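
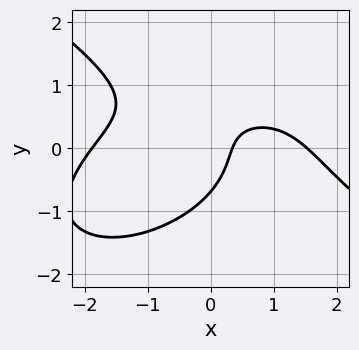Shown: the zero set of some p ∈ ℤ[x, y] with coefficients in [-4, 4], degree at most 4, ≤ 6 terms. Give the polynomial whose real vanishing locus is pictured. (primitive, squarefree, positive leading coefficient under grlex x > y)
(a) deg p = 3. A generic line meets the curve in up to 3 points.
(b) Solving for integer coefficients yields p as stated.

x^3 + 3*y^3 + 3*x*y - 3*x + 1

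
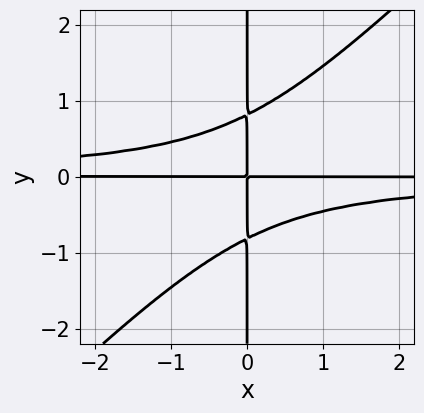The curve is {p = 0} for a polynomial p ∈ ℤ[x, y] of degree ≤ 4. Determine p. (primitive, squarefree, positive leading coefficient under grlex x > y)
3*x^2*y^2 - 3*x*y^3 + 2*x*y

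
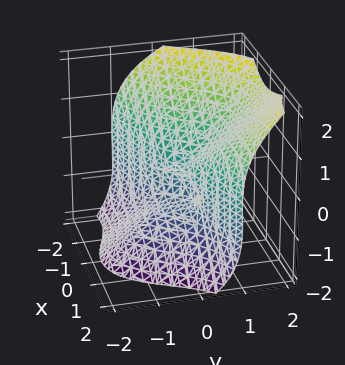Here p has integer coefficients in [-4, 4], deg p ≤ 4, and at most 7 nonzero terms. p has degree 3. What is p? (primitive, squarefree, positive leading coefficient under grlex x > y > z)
1. deg p = 3. A generic line meets the surface in up to 3 points.
2. Against the integer gridlines: it crosses the x-axis at the gridline x = 0; it meets the y-axis at y = 0 (among the integer gridlines); the z-axis gridline crossings are at z ∈ {-1, 0}.
3. Together with the visible shape, these determine p as stated.

x^3 - 2*x^2*y - y^3 + z^3 + z^2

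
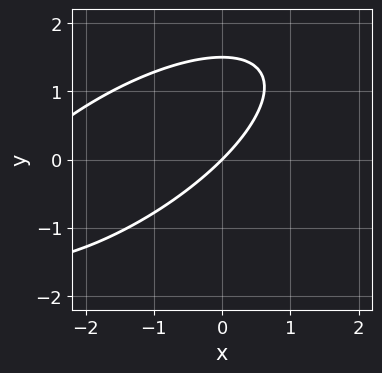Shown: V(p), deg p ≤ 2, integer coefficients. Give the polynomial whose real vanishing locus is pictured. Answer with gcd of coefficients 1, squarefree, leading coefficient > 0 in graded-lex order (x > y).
(a) deg p = 2.
(b) From the axis intercepts and sections: it meets the y-axis at y = 0 (among the integer gridlines); one x-axis crossing is at x = 0.
(c) Putting this together gives p.

x^2 - 2*x*y + 2*y^2 + 3*x - 3*y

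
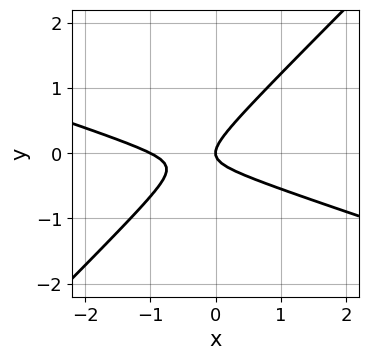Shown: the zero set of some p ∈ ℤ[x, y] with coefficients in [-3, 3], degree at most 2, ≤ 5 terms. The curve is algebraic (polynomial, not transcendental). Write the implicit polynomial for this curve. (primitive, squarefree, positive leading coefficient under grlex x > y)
First, deg p = 2. The shape is more complex than any degree-1 curve.
Then, checking where it meets the axes: the x-axis gridline crossings are at x ∈ {-1, 0}; it crosses the y-axis at the gridline y = 0.
Finally, fitting integer coefficients to these (and the overall shape) gives p.

x^2 + 2*x*y - 3*y^2 + x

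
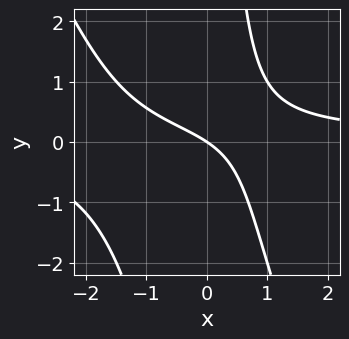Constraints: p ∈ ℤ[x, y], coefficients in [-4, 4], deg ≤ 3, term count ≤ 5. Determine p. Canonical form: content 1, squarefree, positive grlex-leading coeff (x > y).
2*x^2*y + x*y^2 + 2*x*y - 2*x - 3*y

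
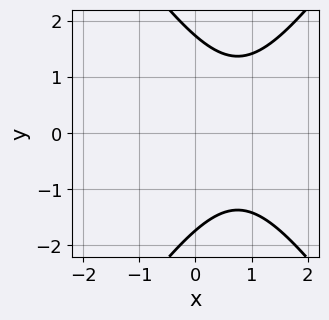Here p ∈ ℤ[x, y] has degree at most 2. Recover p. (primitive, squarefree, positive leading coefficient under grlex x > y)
2*x^2 - y^2 - 3*x + 3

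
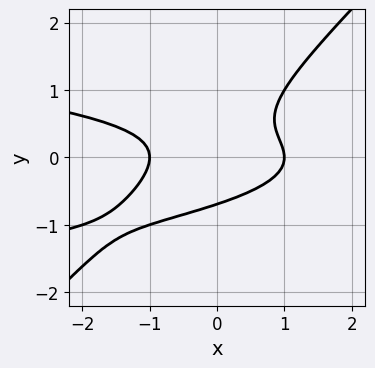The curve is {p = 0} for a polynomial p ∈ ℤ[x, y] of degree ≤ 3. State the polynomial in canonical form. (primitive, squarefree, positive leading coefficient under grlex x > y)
Degree: no degree-2 curve has this shape, so deg p = 3.
From the axis intercepts and sections: among the integer gridlines, it crosses the x-axis at x ∈ {-1, 1}.
Assembling these constraints gives the stated polynomial.

3*x*y^2 - 3*y^3 + x^2 - 1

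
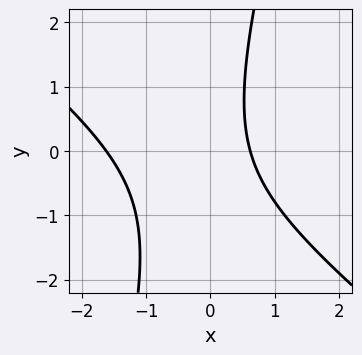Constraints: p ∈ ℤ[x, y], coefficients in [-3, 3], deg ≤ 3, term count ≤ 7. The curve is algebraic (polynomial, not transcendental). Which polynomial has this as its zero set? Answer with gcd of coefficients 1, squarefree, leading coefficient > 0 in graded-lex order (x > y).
deg p = 2. A generic line meets the curve in up to 2 points.
From the axis intercepts and sections: the curve avoids every integer y-axis point in the box.
Solving for integer coefficients yields p as stated.

3*x^2 + 3*x*y - y^2 + 3*x - 3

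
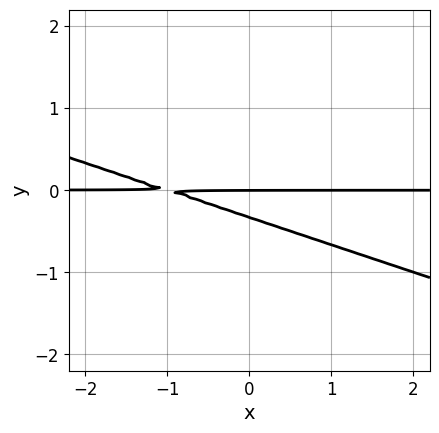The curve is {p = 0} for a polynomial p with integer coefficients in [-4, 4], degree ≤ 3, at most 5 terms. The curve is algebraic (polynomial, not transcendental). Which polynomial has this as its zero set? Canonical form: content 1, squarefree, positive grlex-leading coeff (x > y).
x*y + 3*y^2 + y

(a) The degree is 2 — no degree-1 curve has this shape.
(b) Observable constraints: one y-axis crossing is at y = 0; every point of the x-axis in the box is on the curve.
(c) Putting this together gives p.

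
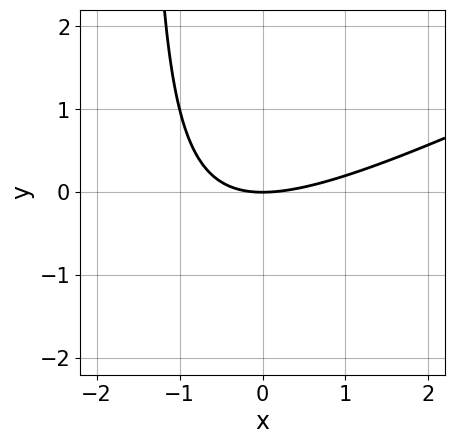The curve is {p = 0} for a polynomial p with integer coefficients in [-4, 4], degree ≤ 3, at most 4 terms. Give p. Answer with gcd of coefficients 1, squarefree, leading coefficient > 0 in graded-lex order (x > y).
x^2 - 2*x*y - 3*y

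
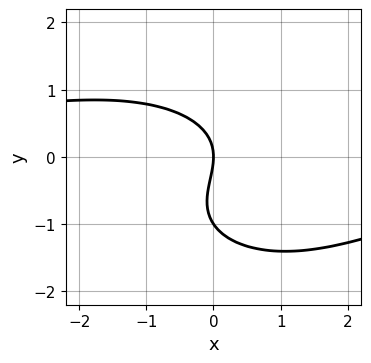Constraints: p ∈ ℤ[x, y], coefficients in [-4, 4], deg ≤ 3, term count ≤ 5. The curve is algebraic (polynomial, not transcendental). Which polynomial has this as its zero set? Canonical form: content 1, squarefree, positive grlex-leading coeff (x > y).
x^2*y + 2*y^3 + 2*y^2 + 3*x

First, degree: no degree-2 curve has this shape, so deg p = 3.
Then, from the axis intercepts and sections: the y-axis gridline crossings are at y ∈ {-1, 0}; it crosses the x-axis at the gridline x = 0.
Finally, putting this together gives p.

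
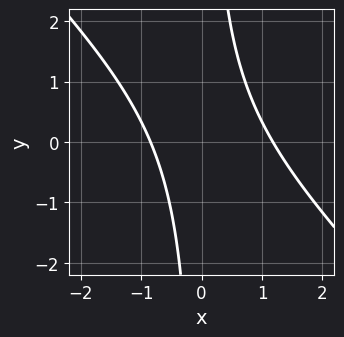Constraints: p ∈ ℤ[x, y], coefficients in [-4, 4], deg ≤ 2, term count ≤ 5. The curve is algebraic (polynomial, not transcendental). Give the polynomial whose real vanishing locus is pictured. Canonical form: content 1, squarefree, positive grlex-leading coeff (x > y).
3*x^2 + 3*x*y - x - 3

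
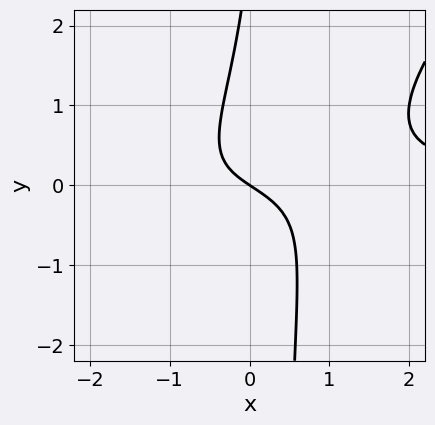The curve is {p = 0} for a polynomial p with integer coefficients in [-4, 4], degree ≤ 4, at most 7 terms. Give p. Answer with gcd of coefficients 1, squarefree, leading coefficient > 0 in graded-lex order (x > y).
3*x^2*y - 3*x*y^2 + y^2 - 2*x - 3*y

(a) The degree is 3 — a generic line meets the curve in up to 3 points.
(b) Checking where it meets the axes: one y-axis crossing is at y = 0; it meets the x-axis at x = 0 (among the integer gridlines).
(c) These observations pin down the coefficients.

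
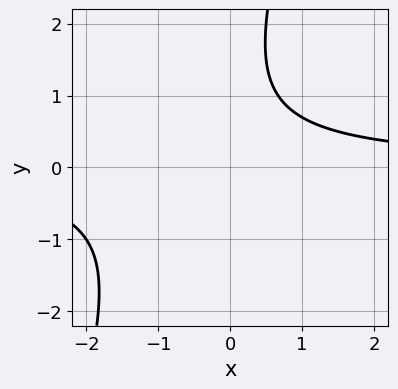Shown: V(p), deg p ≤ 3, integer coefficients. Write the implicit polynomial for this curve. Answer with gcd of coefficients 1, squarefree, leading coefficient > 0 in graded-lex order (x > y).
1. deg p = 2.
2. Checking where it meets the axes: no y-intercept at any integer in the box; it misses every integer gridline on the x-axis.
3. Solving for integer coefficients yields p as stated.

3*x*y - y^2 + 2*y - 3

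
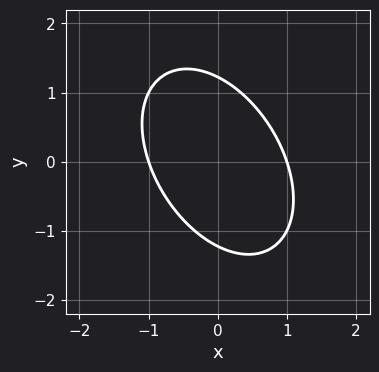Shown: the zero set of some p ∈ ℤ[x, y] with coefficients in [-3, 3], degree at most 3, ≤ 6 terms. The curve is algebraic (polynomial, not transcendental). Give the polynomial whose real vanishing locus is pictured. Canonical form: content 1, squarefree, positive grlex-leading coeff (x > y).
(a) The degree is 2 — a generic line meets the curve in up to 2 points.
(b) Reading off the gridlines: among the integer gridlines, it crosses the x-axis at x ∈ {-1, 1}.
(c) Fitting integer coefficients to these (and the overall shape) gives p.

3*x^2 + 2*x*y + 2*y^2 - 3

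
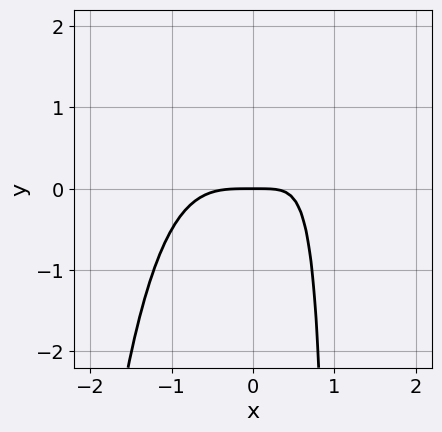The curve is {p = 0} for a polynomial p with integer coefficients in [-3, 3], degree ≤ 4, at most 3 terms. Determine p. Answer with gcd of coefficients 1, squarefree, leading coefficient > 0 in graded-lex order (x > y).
1. deg p = 4. The shape is more complex than any degree-3 curve.
2. From the axis intercepts and sections: it crosses the x-axis at the gridline x = 0; one y-axis crossing is at y = 0.
3. Matching integer coefficients to the picture gives p.

x^4 - x*y + y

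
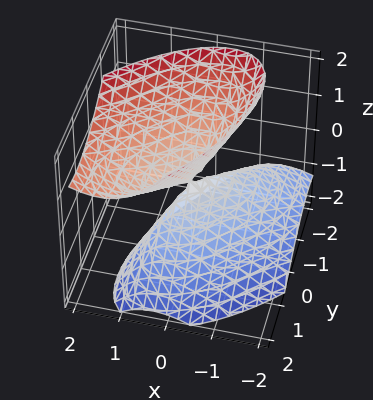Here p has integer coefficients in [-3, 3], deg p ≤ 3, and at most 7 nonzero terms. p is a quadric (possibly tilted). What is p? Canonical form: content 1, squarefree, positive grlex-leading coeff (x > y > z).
3*x^2 - 3*x*y - 2*x*z + 2*y^2 - 2*z^2

First, degree: the shape is more complex than any degree-1 surface, so deg p = 2.
Next, checking where it meets the axes: it crosses the x-axis at the gridline x = 0; it meets the y-axis at y = 0 (among the integer gridlines).
Finally, matching integer coefficients to the picture gives p.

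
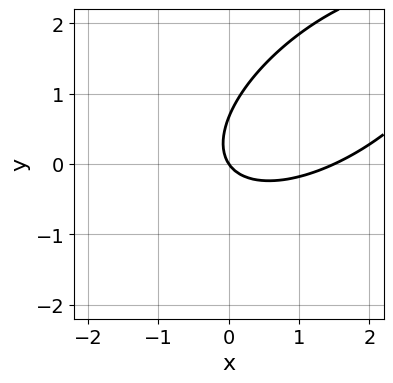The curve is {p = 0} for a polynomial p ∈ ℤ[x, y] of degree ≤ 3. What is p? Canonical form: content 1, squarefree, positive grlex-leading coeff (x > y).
(a) Degree: no degree-1 curve has this shape, so deg p = 2.
(b) From the axis intercepts and sections: it crosses the x-axis at the gridline x = 0; one y-axis crossing is at y = 0.
(c) Solving for integer coefficients yields p as stated.

2*x^2 - 3*x*y + 3*y^2 - 3*x - 2*y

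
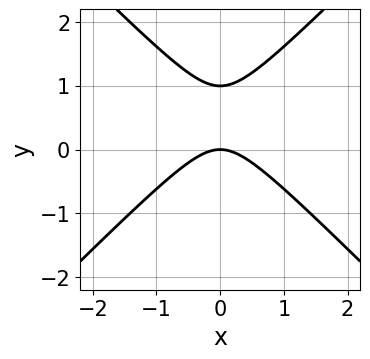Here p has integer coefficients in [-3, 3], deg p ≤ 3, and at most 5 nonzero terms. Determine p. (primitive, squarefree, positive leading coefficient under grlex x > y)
(a) Degree: no degree-1 curve has this shape, so deg p = 2.
(b) Symmetries: it's symmetric under x → −x, forcing even powers of x.
(c) From the visible intercepts: it crosses the x-axis at the gridline x = 0; the y-axis gridline crossings are at y ∈ {0, 1}.
(d) Fitting integer coefficients to these (and the overall shape) gives p.

x^2 - y^2 + y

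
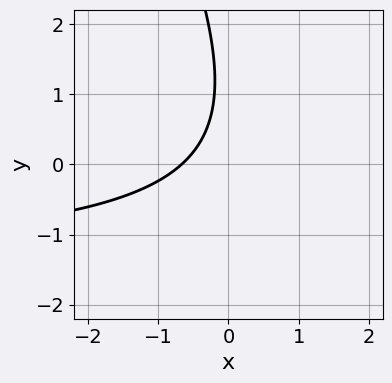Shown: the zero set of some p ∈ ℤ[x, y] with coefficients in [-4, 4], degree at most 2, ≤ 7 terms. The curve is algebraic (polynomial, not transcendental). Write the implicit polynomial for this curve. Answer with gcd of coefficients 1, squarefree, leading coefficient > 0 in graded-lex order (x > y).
2*x*y + y^2 + 3*x - 2*y + 2

First, deg p = 2. The shape is more complex than any degree-1 curve.
Next, from the visible intercepts: the curve avoids every integer y-axis point in the box.
Finally, these observations pin down the coefficients.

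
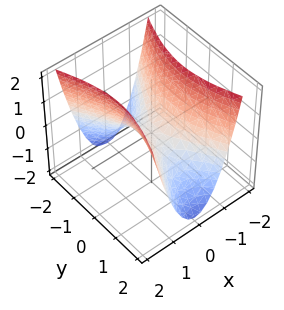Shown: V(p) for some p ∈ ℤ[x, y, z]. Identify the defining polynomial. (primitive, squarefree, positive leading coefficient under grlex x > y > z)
Degree: a saddle surface; a quadric, so deg p = 2.
Symmetries: it's symmetric under y → −y, forcing even powers of y; the x ↦ −x reflection is a symmetry, so x appears only in even powers.
Against the integer gridlines: one z-axis crossing is at z = 0; it crosses the x-axis at the gridline x = 0; it crosses the y-axis at the gridline y = 0.
Fitting integer coefficients to these (and the overall shape) gives p.

3*x^2 - y^2 - 2*z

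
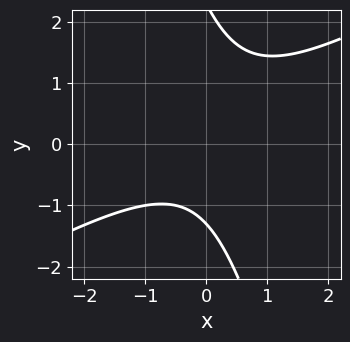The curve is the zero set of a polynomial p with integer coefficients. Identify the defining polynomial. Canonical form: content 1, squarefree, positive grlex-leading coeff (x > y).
2*x^2 - 3*x*y - y^2 + y + 3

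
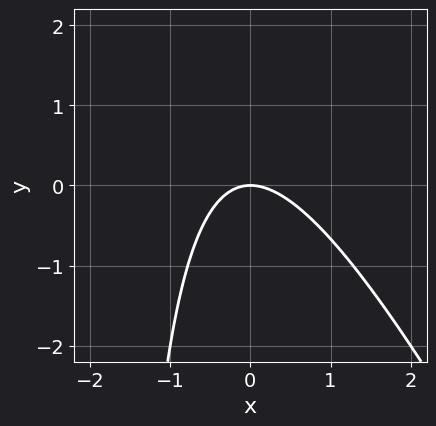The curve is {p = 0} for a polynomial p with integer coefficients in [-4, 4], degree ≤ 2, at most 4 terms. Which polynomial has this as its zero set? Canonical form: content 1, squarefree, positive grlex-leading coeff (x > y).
2*x^2 + x*y + 2*y

1. deg p = 2.
2. Checking where it meets the axes: one y-axis crossing is at y = 0; it meets the x-axis at x = 0 (among the integer gridlines).
3. Solving for integer coefficients yields p as stated.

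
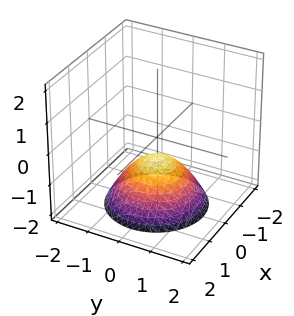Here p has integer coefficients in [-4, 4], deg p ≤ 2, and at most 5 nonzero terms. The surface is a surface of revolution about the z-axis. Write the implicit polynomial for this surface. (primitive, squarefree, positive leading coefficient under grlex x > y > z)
2*x^2 + 2*y^2 + 3*z + 2

1. The degree is 2 — the shape is more complex than any degree-1 surface.
2. Symmetry: every cross-section ⟂ z is a circle, so x, y appear only via x² + y².
3. From the axis intercepts and sections: no x-intercept at any integer in the box; no y-intercept at any integer in the box; a circular section at z = -2 has radius between 1 and 2.
4. Solving for integer coefficients yields p as stated.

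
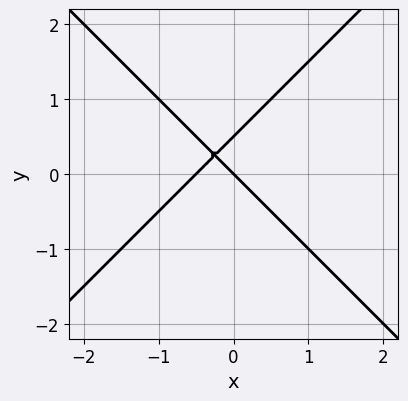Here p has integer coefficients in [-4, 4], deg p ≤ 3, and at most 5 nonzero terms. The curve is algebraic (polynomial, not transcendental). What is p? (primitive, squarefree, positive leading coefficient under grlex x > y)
2*x^2 - 2*y^2 + x + y

(a) The degree is 2 — the shape is more complex than any degree-1 curve.
(b) Against the integer gridlines: it meets the y-axis at y = 0 (among the integer gridlines); it crosses the x-axis at the gridline x = 0.
(c) Together with the visible shape, these determine p as stated.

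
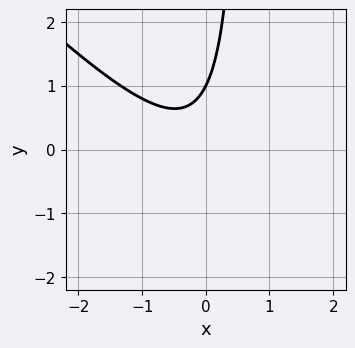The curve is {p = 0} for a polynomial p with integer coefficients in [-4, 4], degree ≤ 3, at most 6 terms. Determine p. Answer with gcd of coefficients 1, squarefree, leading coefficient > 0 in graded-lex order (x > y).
3*x^2 + 3*x*y + x - 2*y + 2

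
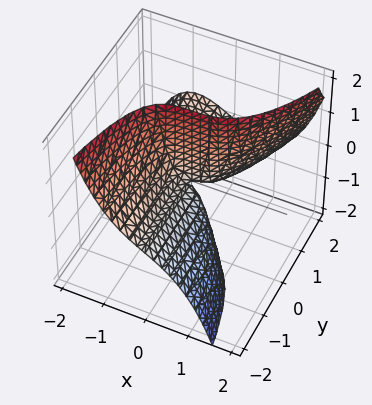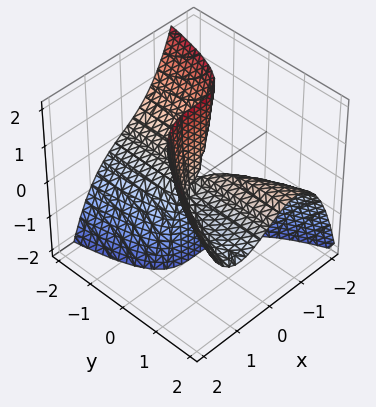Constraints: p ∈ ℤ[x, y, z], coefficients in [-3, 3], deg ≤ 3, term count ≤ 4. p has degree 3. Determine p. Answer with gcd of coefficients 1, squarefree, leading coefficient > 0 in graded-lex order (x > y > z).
1. Degree: a generic line meets the surface in up to 3 points, so deg p = 3.
2. Reading off the gridlines: every point of the y-axis in the box is on the surface; one x-axis crossing is at x = 0.
3. Assembling these constraints gives the stated polynomial.

2*x^3 - 2*x*y - 3*y*z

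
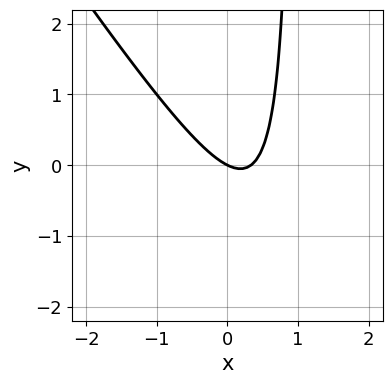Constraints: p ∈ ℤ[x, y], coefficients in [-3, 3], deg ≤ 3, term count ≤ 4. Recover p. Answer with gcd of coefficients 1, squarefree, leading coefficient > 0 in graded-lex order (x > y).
3*x^2 + 2*x*y - x - 2*y

First, degree: the shape is more complex than any degree-1 curve, so deg p = 2.
Then, from the visible intercepts: it meets the x-axis at x = 0 (among the integer gridlines); it crosses the y-axis at the gridline y = 0.
Finally, fitting integer coefficients to these (and the overall shape) gives p.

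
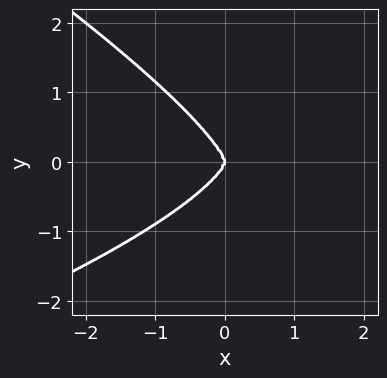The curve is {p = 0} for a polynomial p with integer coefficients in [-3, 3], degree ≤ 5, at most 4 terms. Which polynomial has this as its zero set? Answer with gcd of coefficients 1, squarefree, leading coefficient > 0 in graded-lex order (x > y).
First, degree: no degree-3 curve has this shape, so deg p = 4.
Then, observable constraints: it crosses the y-axis at the gridline y = 0; it meets the x-axis at x = 0 (among the integer gridlines).
Finally, solving for integer coefficients yields p as stated.

x*y^3 + 2*y^4 + 2*x^3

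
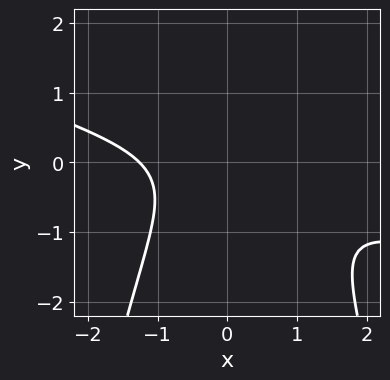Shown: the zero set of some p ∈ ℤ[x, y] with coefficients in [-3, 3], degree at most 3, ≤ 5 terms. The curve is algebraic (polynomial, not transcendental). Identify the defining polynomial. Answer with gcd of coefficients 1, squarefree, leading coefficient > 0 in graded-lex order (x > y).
First, the degree is 3 — the shape is more complex than any degree-2 curve.
Next, reading off the gridlines: it misses every integer gridline on the y-axis.
Finally, the integer polynomial consistent with all of this is the stated p.

x^3 + 3*x^2*y + 3*y^2 + 2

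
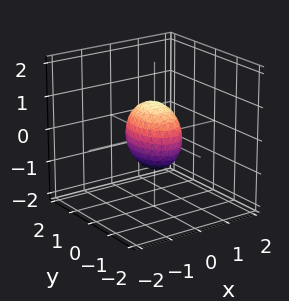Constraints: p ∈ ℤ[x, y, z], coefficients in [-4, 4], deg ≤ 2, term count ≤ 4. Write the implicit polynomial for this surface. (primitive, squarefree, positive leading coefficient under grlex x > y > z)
2*x^2 + y^2 + z^2 - 1

1. The degree is 2 — bounded and convex; a quadric.
2. Symmetries: the y ↦ −y reflection is a symmetry, so y appears only in even powers; the z ↦ −z reflection is a symmetry, so z appears only in even powers; it's symmetric under x → −x, forcing even powers of x.
3. Reading off the gridlines: the y-axis gridline crossings are at y ∈ {-1, 1}; among the integer gridlines, it crosses the z-axis at z ∈ {-1, 1}.
4. Solving for integer coefficients yields p as stated.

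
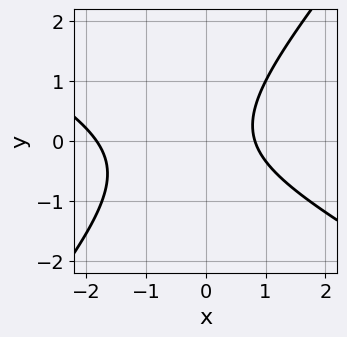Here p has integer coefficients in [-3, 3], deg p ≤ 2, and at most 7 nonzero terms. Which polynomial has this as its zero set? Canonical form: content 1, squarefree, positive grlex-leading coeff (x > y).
(a) deg p = 2. The shape is more complex than any degree-1 curve.
(b) Checking where it meets the axes: it misses every integer gridline on the y-axis.
(c) Assembling these constraints gives the stated polynomial.

2*x^2 + 2*x*y - 3*y^2 + 2*x - 3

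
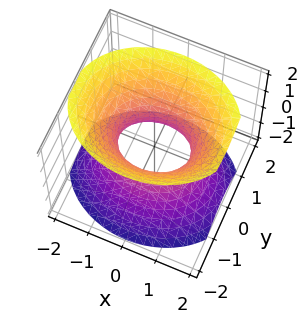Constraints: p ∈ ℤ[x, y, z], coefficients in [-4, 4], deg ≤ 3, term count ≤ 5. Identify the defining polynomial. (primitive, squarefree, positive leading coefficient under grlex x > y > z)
1. Degree: an hourglass — one-sheet hyperboloid; a quadric, so deg p = 2.
2. Symmetries: mirror symmetry z ↦ −z ⇒ only even powers of z; it's symmetric under x → −x, forcing even powers of x; mirror symmetry y ↦ −y ⇒ only even powers of y.
3. Checking where it meets the axes: the surface avoids every integer z-axis point in the box; the x-axis gridline crossings are at x ∈ {-1, 1}.
4. Matching integer coefficients to the picture gives p.

2*x^2 + 3*y^2 - 2*z^2 - 2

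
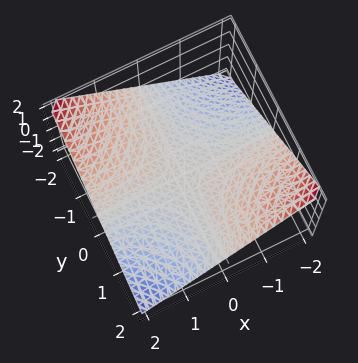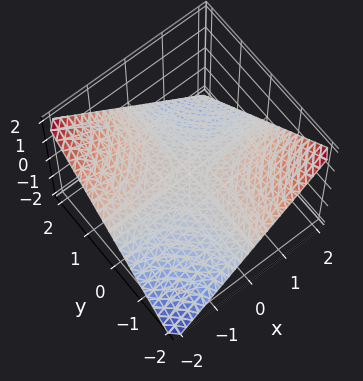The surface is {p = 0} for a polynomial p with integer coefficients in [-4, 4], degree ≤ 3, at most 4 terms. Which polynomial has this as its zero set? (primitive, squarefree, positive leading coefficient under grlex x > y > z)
deg p = 2.
Checking where it meets the axes: it crosses the z-axis at the gridline z = 0; the visible x-axis segment lies entirely on the surface; the visible y-axis segment lies entirely on the surface.
The integer polynomial consistent with all of this is the stated p.

x*y + 2*z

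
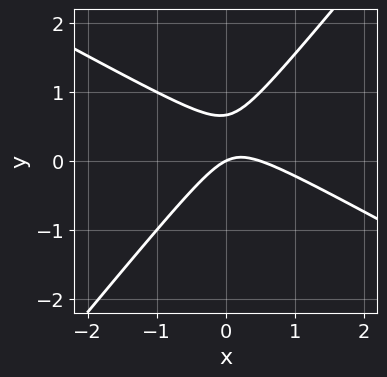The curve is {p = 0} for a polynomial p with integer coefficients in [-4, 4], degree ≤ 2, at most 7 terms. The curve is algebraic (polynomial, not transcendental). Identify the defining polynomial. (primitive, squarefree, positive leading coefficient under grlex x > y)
2*x^2 + 2*x*y - 3*y^2 - x + 2*y

(a) The degree is 2 — the shape is more complex than any degree-1 curve.
(b) Observable constraints: one y-axis crossing is at y = 0; it meets the x-axis at x = 0 (among the integer gridlines).
(c) Fitting integer coefficients to these (and the overall shape) gives p.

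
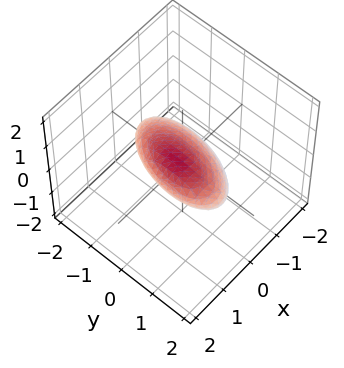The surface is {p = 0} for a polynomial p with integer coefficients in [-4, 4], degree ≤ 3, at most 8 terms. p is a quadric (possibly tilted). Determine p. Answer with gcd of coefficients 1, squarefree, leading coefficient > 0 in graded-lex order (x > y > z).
3*x^2 - x*y - 3*x*z + y^2 + 3*z^2 - 2

1. The degree is 2 — no degree-1 surface has this shape.
2. Solving for integer coefficients yields p as stated.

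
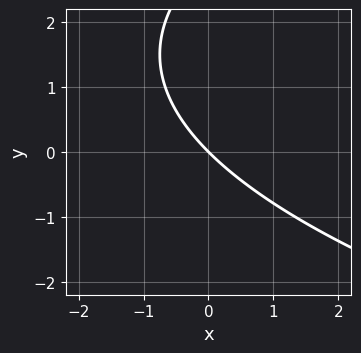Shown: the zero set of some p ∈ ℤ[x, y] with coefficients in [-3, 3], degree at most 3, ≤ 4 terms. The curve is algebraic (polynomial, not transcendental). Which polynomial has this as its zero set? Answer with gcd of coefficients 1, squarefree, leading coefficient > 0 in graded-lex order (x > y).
y^2 - 3*x - 3*y

First, the degree is 2 — no degree-1 curve has this shape.
Then, checking where it meets the axes: one y-axis crossing is at y = 0; it meets the x-axis at x = 0 (among the integer gridlines).
Finally, fitting integer coefficients to these (and the overall shape) gives p.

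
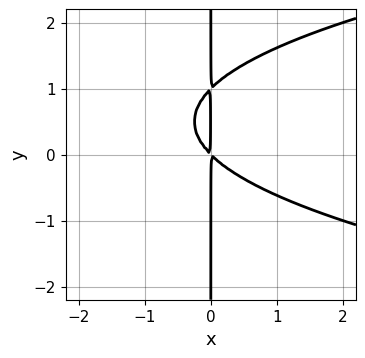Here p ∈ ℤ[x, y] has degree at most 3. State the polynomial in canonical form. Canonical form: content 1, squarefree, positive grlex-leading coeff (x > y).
x*y^2 - x^2 - x*y

The degree is 3 — a generic line meets the curve in up to 3 points.
Observable constraints: the visible y-axis segment lies entirely on the curve.
Solving for integer coefficients yields p as stated.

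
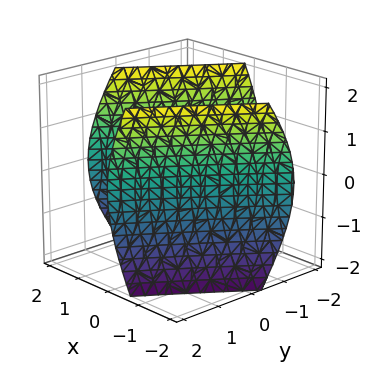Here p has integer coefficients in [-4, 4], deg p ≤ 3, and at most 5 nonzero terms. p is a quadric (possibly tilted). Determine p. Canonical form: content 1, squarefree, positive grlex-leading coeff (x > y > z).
I count 2 distinct pieces. Treating them together as one polynomial.
deg p = 2. The shape is more complex than any degree-1 surface.
Checking where it meets the axes: the surface avoids every integer z-axis point in the box.
Assembling these constraints gives the stated polynomial.

2*x^2 - 3*x*y + y^2 - z^2 - 3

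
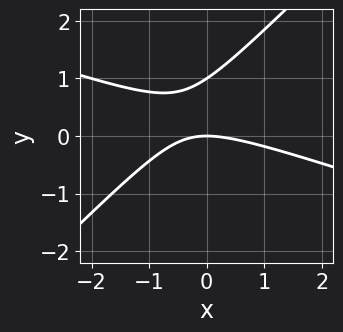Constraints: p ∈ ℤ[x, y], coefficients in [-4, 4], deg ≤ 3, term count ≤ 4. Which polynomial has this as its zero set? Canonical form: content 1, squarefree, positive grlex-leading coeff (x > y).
x^2 + 2*x*y - 3*y^2 + 3*y

1. The degree is 2 — a generic line meets the curve in up to 2 points.
2. Against the integer gridlines: one x-axis crossing is at x = 0; among the integer gridlines, it crosses the y-axis at y ∈ {0, 1}.
3. These observations pin down the coefficients.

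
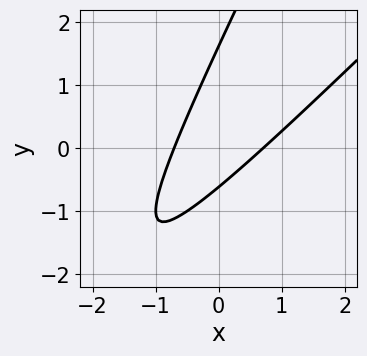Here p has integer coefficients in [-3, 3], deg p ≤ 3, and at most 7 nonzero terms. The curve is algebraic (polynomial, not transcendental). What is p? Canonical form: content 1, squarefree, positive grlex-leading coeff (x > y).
Degree: a generic line meets the curve in up to 2 points, so deg p = 2.
Solving for integer coefficients yields p as stated.

2*x^2 - 3*x*y + y^2 - y - 1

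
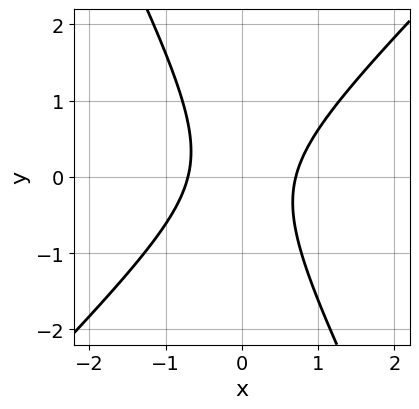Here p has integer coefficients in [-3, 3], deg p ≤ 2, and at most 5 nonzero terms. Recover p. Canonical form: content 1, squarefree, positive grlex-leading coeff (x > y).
2*x^2 - x*y - y^2 - 1

Degree: the shape is more complex than any degree-1 curve, so deg p = 2.
From the visible intercepts: no y-intercept at any integer in the box.
Assembling these constraints gives the stated polynomial.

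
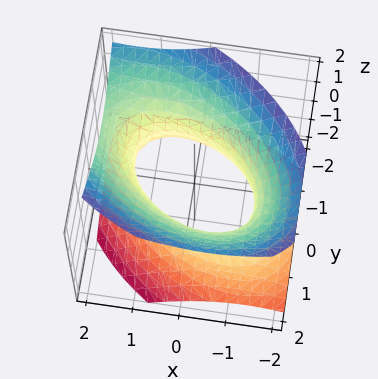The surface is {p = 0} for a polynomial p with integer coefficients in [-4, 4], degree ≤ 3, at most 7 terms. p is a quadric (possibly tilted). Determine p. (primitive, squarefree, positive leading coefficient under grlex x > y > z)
deg p = 2. A generic line meets the surface in up to 2 points.
From the axis intercepts and sections: the y-axis gridline crossings are at y ∈ {-1, 1}; it misses every integer gridline on the z-axis.
Solving for integer coefficients yields p as stated.

2*x^2 + 2*x*y - x*z + 3*y^2 - 3*z^2 - 3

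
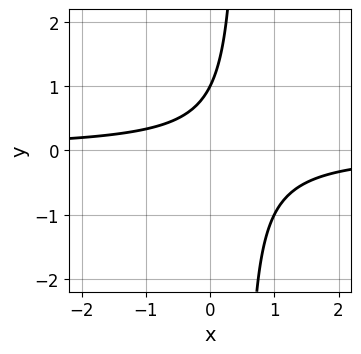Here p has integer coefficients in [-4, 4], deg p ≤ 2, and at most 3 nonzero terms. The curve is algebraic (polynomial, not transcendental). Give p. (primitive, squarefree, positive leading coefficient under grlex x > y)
2*x*y - y + 1

(a) deg p = 2. A generic line meets the curve in up to 2 points.
(b) Reading off the gridlines: it meets the y-axis at y = 1 (among the integer gridlines); the curve avoids every integer x-axis point in the box.
(c) The integer polynomial consistent with all of this is the stated p.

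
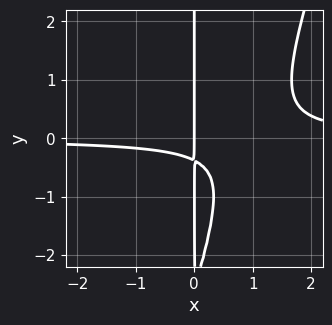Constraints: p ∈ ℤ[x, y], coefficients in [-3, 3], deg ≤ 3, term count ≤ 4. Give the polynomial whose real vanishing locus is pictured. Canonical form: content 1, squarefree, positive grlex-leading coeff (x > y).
3*x^2*y - x*y^2 - 3*x*y - x

(a) The degree is 3 — a generic line meets the curve in up to 3 points.
(b) Reading off the gridlines: the visible y-axis segment lies entirely on the curve; one x-axis crossing is at x = 0.
(c) Solving for integer coefficients yields p as stated.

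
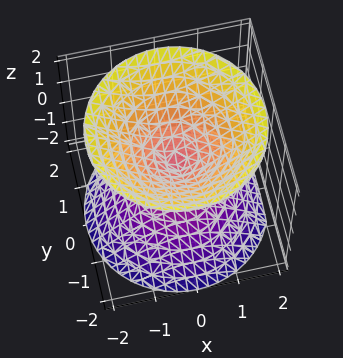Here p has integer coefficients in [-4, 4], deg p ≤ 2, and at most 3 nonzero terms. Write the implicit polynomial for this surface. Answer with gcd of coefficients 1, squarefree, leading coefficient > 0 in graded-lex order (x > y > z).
(a) I count 2 distinct pieces. They look like related sheets of one shape, so recover p as a whole.
(b) Degree: a double cone through the origin; a quadric, so deg p = 2.
(c) Symmetries: the surface is invariant under rotation about z: p = q(x² + y², z); the z ↦ −z reflection is a symmetry, so z appears only in even powers.
(d) Observable constraints: a circular section at z = 1 has radius exactly 1; one y-axis crossing is at y = 0; one x-axis crossing is at x = 0; one z-axis crossing is at z = 0.
(e) Together with the visible shape, these determine p as stated.

x^2 + y^2 - z^2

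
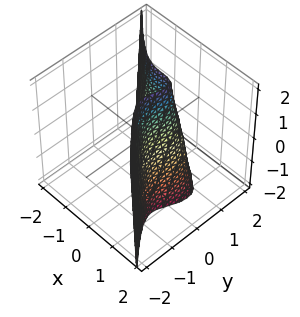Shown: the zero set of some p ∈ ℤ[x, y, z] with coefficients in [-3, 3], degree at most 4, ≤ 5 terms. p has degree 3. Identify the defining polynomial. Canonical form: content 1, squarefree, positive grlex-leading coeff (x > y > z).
First, the degree is 3 — a generic line meets the surface in up to 3 points.
Then, from the axis intercepts and sections: no z-intercept at any integer in the box.
Finally, matching integer coefficients to the picture gives p.

3*x^3 + 3*y^3 - 3*x*y + x*z - 1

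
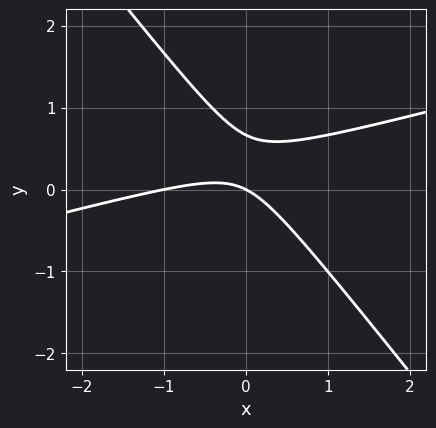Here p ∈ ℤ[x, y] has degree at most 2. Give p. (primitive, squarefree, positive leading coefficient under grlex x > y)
x^2 - 3*x*y - 3*y^2 + x + 2*y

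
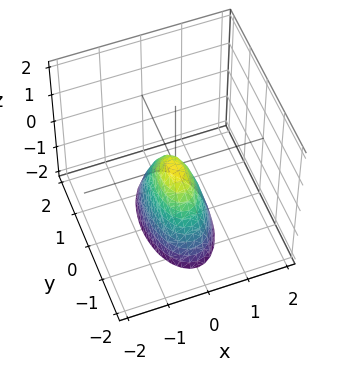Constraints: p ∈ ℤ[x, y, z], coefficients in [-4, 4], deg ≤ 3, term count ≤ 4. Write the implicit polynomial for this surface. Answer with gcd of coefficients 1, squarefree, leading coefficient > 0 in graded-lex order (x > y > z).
First, deg p = 2. A paraboloid; a quadric.
Then, symmetries: the x ↦ −x reflection is a symmetry, so x appears only in even powers; it's symmetric under y → −y, forcing even powers of y.
Then, from the visible intercepts: it meets the y-axis at y = 0 (among the integer gridlines); it meets the x-axis at x = 0 (among the integer gridlines).
Finally, these observations pin down the coefficients.

3*x^2 + y^2 + z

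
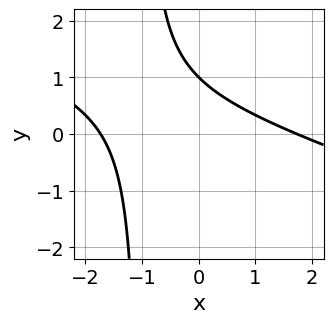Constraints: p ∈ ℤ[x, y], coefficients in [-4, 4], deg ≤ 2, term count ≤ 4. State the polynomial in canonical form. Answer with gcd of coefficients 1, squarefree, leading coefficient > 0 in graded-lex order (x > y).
The degree is 2 — no degree-1 curve has this shape.
From the visible intercepts: one y-axis crossing is at y = 1.
Matching integer coefficients to the picture gives p.

x^2 + 3*x*y + 3*y - 3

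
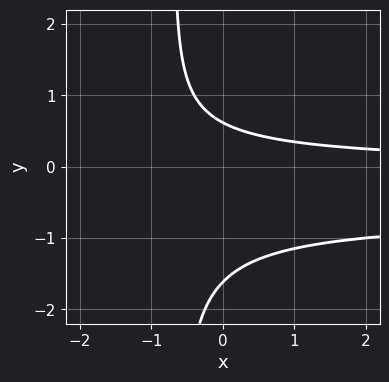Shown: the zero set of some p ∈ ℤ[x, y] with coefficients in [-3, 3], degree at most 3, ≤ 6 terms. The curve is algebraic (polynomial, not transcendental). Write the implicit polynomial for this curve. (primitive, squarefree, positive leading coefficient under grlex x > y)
3*x*y^2 + 2*x*y + 2*y^2 + 2*y - 2

(a) deg p = 3. No degree-2 curve has this shape.
(b) Checking where it meets the axes: it misses every integer gridline on the x-axis.
(c) Fitting integer coefficients to these (and the overall shape) gives p.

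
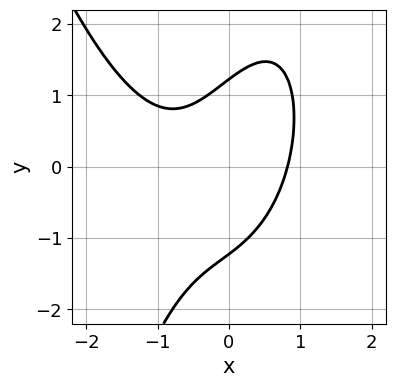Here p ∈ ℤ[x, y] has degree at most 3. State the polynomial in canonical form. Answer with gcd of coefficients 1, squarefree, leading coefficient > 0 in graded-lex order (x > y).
3*x^3 + 2*x^2 - 3*x*y + 2*y^2 - 3

First, deg p = 3. A generic line meets the curve in up to 3 points.
Finally, matching integer coefficients to the picture gives p.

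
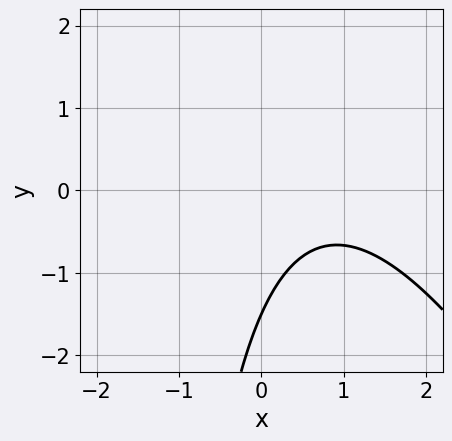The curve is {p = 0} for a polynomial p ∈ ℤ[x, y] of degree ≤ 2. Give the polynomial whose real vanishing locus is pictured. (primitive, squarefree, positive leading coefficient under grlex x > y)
First, the degree is 2 — a generic line meets the curve in up to 2 points.
Next, checking where it meets the axes: the curve avoids every integer x-axis point in the box.
Finally, assembling these constraints gives the stated polynomial.

2*x^2 + x*y - 3*x + 2*y + 3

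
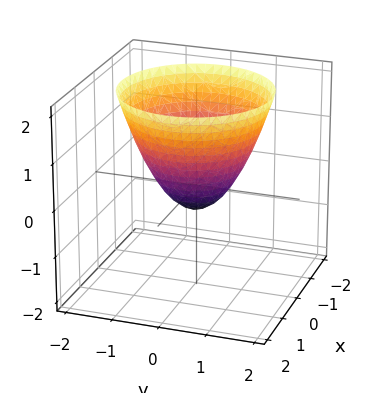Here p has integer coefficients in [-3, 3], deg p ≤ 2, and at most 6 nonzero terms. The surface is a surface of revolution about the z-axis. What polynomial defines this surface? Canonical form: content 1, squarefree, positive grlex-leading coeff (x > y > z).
2*x^2 + 2*y^2 - 2*z - 1

First, deg p = 2.
Next, symmetry: every cross-section ⟂ z is a circle, so x, y appear only via x² + y².
Then, checking where it meets the axes: a circular section at z = 2 has radius between 1 and 2.
Finally, solving for integer coefficients yields p as stated.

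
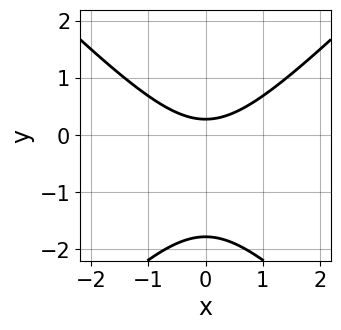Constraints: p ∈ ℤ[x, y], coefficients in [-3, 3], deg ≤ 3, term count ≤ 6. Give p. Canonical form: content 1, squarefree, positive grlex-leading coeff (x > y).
First, degree: the shape is more complex than any degree-1 curve, so deg p = 2.
Next, symmetries: the x ↦ −x reflection is a symmetry, so x appears only in even powers.
Next, against the integer gridlines: the curve avoids every integer x-axis point in the box.
Finally, fitting integer coefficients to these (and the overall shape) gives p.

2*x^2 - 2*y^2 - 3*y + 1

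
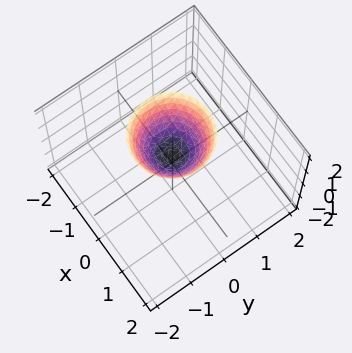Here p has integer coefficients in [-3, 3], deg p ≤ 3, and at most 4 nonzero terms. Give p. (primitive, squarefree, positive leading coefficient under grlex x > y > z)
3*x^2 + 3*y^2 - 2*z + 1

Degree: a generic line meets the surface in up to 2 points, so deg p = 2.
Symmetries: the surface is invariant under rotation about z: p = q(x² + y², z).
From the visible intercepts: the surface avoids every integer x-axis point in the box; a circular section at z = 1 has radius between 0 and 1; the surface avoids every integer y-axis point in the box.
Assembling these constraints gives the stated polynomial.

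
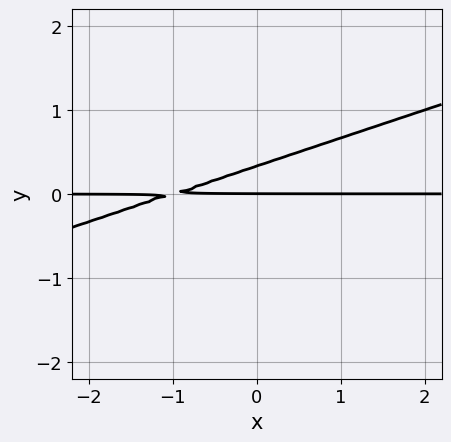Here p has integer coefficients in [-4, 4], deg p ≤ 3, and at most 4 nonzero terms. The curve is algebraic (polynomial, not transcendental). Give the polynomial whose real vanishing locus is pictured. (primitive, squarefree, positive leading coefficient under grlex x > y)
x*y - 3*y^2 + y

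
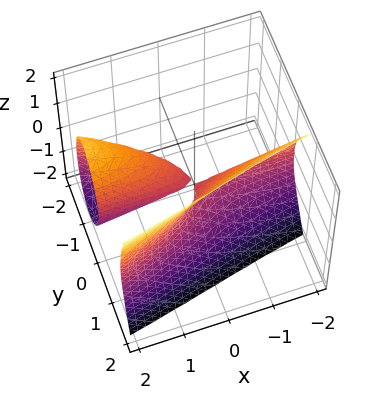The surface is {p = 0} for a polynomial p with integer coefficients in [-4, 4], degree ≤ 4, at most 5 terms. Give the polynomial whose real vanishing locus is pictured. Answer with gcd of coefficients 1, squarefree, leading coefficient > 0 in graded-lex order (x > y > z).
2*y^3 - 2*x*y - z^2

1. I count 2 distinct pieces.
2. Degree: a generic line meets the surface in up to 3 points, so deg p = 3.
3. Against the integer gridlines: every point of the x-axis in the box is on the surface; it meets the y-axis at y = 0 (among the integer gridlines); it crosses the z-axis at the gridline z = 0.
4. These observations pin down the coefficients.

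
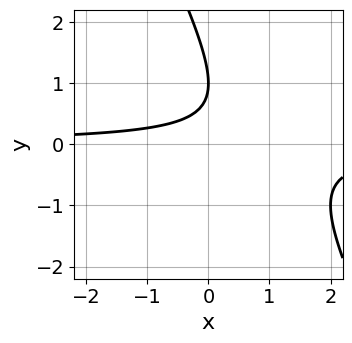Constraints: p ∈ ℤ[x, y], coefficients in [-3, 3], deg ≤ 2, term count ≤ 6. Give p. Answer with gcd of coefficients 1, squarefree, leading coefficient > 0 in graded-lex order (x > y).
2*x*y + y^2 - 2*y + 1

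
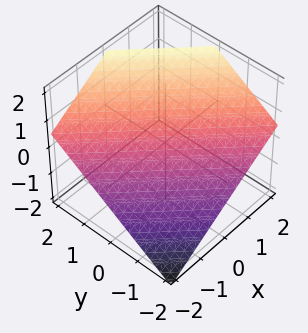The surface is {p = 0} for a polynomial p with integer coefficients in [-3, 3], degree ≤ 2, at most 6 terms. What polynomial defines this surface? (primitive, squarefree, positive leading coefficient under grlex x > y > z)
2*x + 2*y - 3*z + 2

First, degree: every cross-section is a straight line — this is a plane, so deg p = 1.
Next, observable constraints: it crosses the x-axis at the gridline x = -1; it meets the y-axis at y = -1 (among the integer gridlines).
Finally, together with the visible shape, these determine p as stated.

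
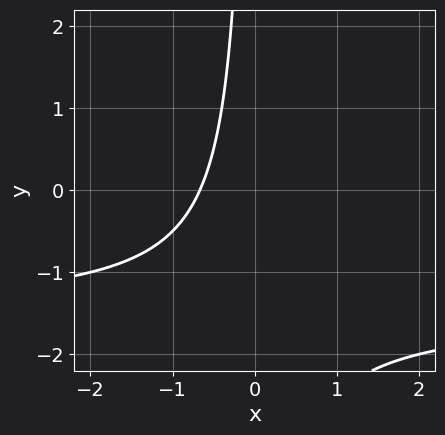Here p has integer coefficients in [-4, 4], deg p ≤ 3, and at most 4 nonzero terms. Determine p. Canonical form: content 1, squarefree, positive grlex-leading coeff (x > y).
2*x*y + 3*x + 2

The degree is 2 — a generic line meets the curve in up to 2 points.
Observable constraints: no y-intercept at any integer in the box.
The integer polynomial consistent with all of this is the stated p.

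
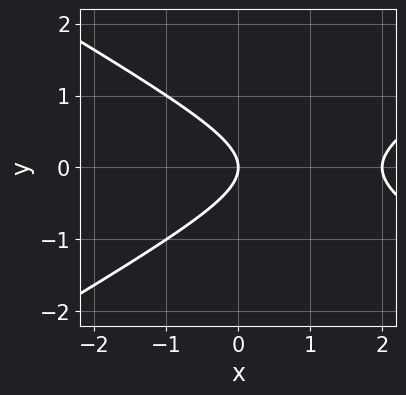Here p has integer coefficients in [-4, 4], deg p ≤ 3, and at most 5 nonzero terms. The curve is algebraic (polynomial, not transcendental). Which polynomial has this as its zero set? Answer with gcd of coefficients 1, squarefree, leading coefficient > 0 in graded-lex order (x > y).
1. deg p = 2. The shape is more complex than any degree-1 curve.
2. Symmetries: it's symmetric under y → −y, forcing even powers of y.
3. From the axis intercepts and sections: among the integer gridlines, it crosses the x-axis at x ∈ {0, 2}; it crosses the y-axis at the gridline y = 0.
4. Solving for integer coefficients yields p as stated.

x^2 - 3*y^2 - 2*x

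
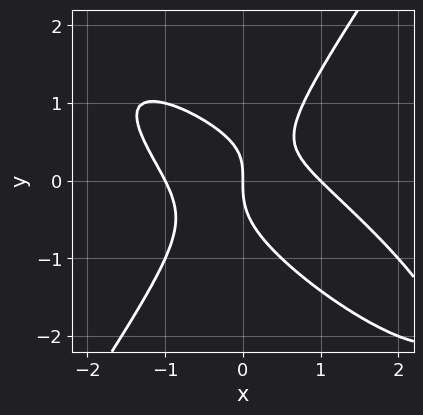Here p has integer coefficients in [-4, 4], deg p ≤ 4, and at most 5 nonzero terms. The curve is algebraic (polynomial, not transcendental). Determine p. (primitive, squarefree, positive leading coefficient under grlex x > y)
(a) deg p = 3. No degree-2 curve has this shape.
(b) Against the integer gridlines: the x-axis gridline crossings are at x ∈ {-1, 0, 1}; one y-axis crossing is at y = 0.
(c) Assembling these constraints gives the stated polynomial.

2*x^3 + 3*x^2*y - 2*y^3 + x*y - 2*x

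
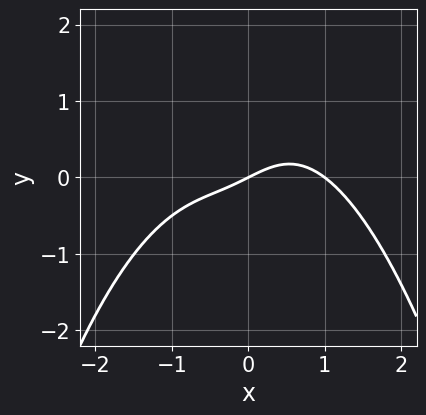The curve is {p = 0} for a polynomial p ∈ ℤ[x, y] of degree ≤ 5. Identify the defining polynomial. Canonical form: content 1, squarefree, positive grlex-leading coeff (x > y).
x^4 + 2*x^2*y - x + 2*y

1. Degree: a generic line meets the curve in up to 4 points, so deg p = 4.
2. From the visible intercepts: it crosses the y-axis at the gridline y = 0; the x-axis gridline crossings are at x ∈ {0, 1}.
3. Assembling these constraints gives the stated polynomial.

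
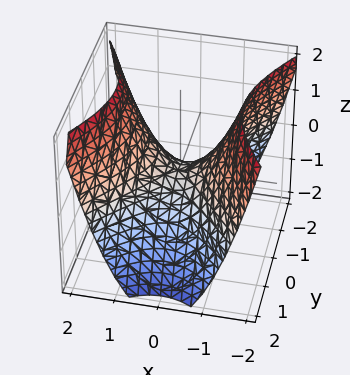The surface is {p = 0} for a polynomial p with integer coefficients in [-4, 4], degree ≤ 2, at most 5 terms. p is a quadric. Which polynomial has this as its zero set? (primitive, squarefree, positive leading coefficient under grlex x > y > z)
deg p = 2.
Symmetries: it's symmetric under y → −y, forcing even powers of y; mirror symmetry x ↦ −x ⇒ only even powers of x.
From the axis intercepts and sections: one z-axis crossing is at z = 0; one y-axis crossing is at y = 0.
Solving for integer coefficients yields p as stated.

3*x^2 - 2*y^2 - 3*z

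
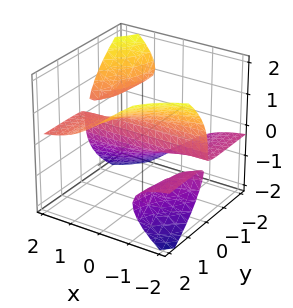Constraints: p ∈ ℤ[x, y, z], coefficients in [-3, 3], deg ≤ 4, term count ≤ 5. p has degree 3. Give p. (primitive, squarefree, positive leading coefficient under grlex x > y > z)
3*x*y*z + 2*z^3 - 2*y

(a) I count 3 distinct pieces. Treating them together as one polynomial.
(b) deg p = 3. A generic line meets the surface in up to 3 points.
(c) Reading off the gridlines: every point of the x-axis in the box is on the surface; it meets the z-axis at z = 0 (among the integer gridlines).
(d) Solving for integer coefficients yields p as stated.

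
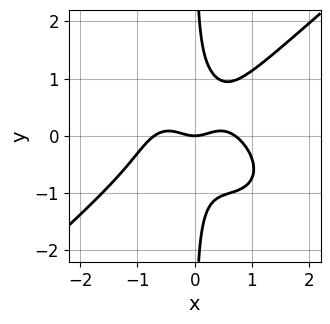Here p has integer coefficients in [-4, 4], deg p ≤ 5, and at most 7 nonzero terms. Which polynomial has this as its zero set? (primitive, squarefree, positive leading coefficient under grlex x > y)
2*x^4 - 3*x*y^3 + 2*x^2*y - x^2 + y

First, the degree is 4 — no degree-3 curve has this shape.
Next, checking where it meets the axes: it crosses the y-axis at the gridline y = 0; it crosses the x-axis at the gridline x = 0.
Finally, fitting integer coefficients to these (and the overall shape) gives p.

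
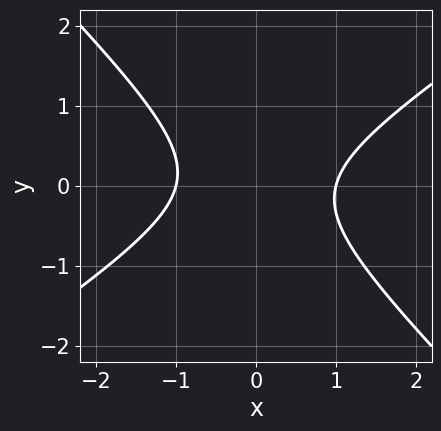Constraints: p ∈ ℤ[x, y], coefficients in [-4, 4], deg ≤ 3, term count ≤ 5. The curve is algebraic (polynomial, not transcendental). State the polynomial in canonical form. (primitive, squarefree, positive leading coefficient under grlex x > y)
2*x^2 - x*y - 3*y^2 - 2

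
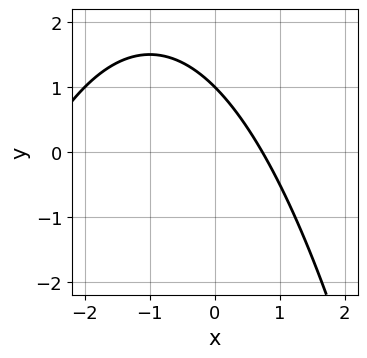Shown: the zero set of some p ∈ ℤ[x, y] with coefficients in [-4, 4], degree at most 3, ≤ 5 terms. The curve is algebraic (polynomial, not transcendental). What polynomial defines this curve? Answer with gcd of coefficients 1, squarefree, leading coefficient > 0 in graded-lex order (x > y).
x^2 + 2*x + 2*y - 2

Degree: no degree-1 curve has this shape, so deg p = 2.
Checking where it meets the axes: it crosses the y-axis at the gridline y = 1.
Assembling these constraints gives the stated polynomial.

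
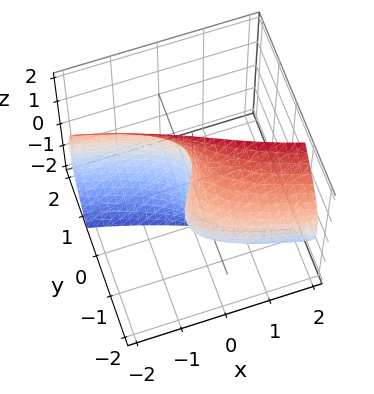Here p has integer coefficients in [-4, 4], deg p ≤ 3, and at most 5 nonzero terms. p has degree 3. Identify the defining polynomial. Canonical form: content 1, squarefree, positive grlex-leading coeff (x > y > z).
(a) Degree: no degree-2 surface has this shape, so deg p = 3.
(b) From the visible intercepts: every point of the z-axis in the box is on the surface; it meets the y-axis at y = 0 (among the integer gridlines).
(c) Putting this together gives p.

2*y^3 + 2*y*z^2 + y^2 + 3*x - 2*y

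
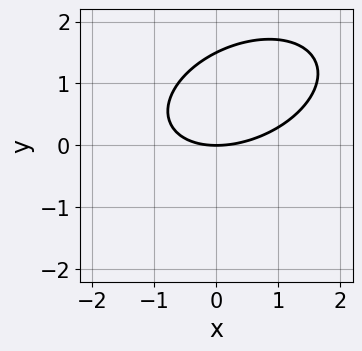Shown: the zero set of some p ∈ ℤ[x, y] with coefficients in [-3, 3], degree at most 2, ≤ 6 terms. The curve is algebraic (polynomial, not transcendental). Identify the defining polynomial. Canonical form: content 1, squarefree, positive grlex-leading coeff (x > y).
1. deg p = 2. The shape is more complex than any degree-1 curve.
2. Observable constraints: it crosses the x-axis at the gridline x = 0; it crosses the y-axis at the gridline y = 0.
3. The integer polynomial consistent with all of this is the stated p.

x^2 - x*y + 2*y^2 - 3*y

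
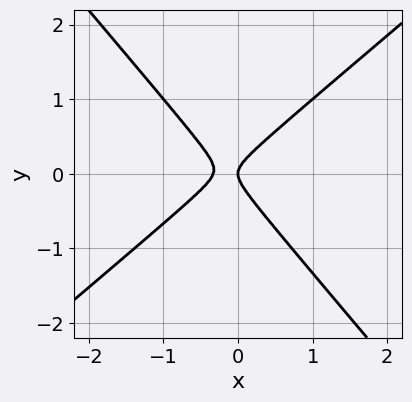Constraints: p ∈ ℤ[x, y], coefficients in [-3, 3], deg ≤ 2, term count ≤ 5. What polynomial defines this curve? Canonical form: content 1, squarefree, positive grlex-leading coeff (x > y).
3*x^2 - x*y - 3*y^2 + x

First, the degree is 2 — a generic line meets the curve in up to 2 points.
Next, checking where it meets the axes: it crosses the y-axis at the gridline y = 0; it crosses the x-axis at the gridline x = 0.
Finally, the integer polynomial consistent with all of this is the stated p.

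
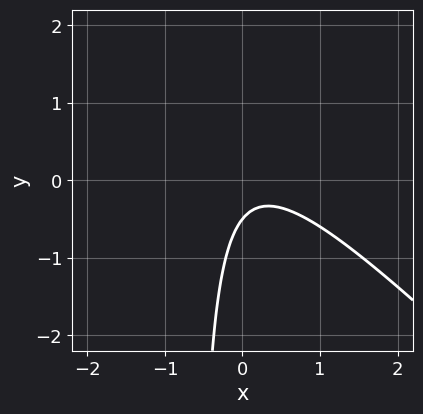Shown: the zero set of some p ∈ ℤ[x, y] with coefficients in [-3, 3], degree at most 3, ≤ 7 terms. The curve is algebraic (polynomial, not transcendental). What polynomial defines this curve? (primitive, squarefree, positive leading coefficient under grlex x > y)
The degree is 2 — the shape is more complex than any degree-1 curve.
Observable constraints: no x-intercept at any integer in the box.
These observations pin down the coefficients.

3*x^2 + 3*x*y - x + 2*y + 1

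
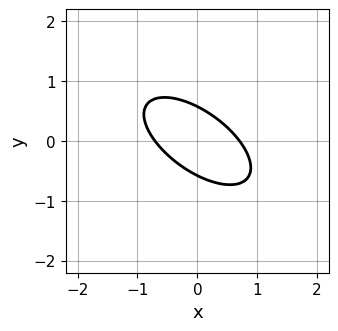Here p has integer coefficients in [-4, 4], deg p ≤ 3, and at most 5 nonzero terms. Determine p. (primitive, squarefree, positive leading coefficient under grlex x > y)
First, deg p = 2. The shape is more complex than any degree-1 curve.
Finally, putting this together gives p.

2*x^2 + 3*x*y + 3*y^2 - 1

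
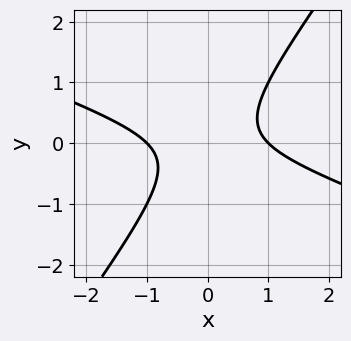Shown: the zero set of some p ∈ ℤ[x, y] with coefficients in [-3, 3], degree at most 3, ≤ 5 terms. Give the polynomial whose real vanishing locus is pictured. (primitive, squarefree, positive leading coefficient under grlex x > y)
x^2 + 2*x*y - 2*y^2 - 1

Degree: a generic line meets the curve in up to 2 points, so deg p = 2.
Against the integer gridlines: the x-axis gridline crossings are at x ∈ {-1, 1}; no y-intercept at any integer in the box.
The integer polynomial consistent with all of this is the stated p.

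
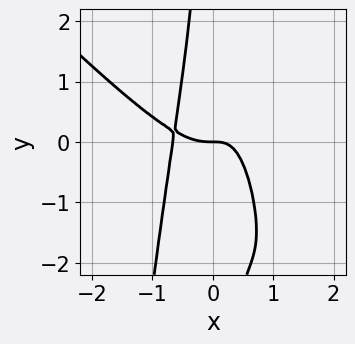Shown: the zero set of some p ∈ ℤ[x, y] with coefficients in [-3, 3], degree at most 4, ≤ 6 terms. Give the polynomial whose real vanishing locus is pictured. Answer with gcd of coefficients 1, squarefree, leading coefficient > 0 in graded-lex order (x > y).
1. deg p = 4. The shape is more complex than any degree-3 curve.
2. Reading off the gridlines: it crosses the y-axis at the gridline y = 0; it crosses the x-axis at the gridline x = 0.
3. Together with the visible shape, these determine p as stated.

3*x^4 + 3*x^3*y + 2*x^3 + x*y^2 + y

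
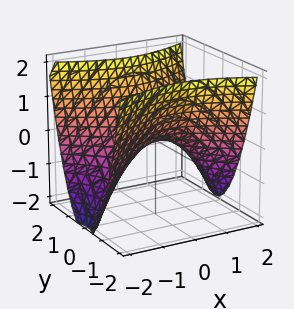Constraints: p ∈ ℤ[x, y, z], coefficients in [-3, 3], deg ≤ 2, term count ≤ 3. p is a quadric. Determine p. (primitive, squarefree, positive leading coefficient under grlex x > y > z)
(a) The degree is 2 — a hyperbolic paraboloid; a quadric.
(b) Symmetries: it's symmetric under y → −y, forcing even powers of y; the x ↦ −x reflection is a symmetry, so x appears only in even powers.
(c) Reading off the gridlines: one z-axis crossing is at z = 0; it meets the x-axis at x = 0 (among the integer gridlines); it meets the y-axis at y = 0 (among the integer gridlines).
(d) Solving for integer coefficients yields p as stated.

x^2 - 2*y^2 + 2*z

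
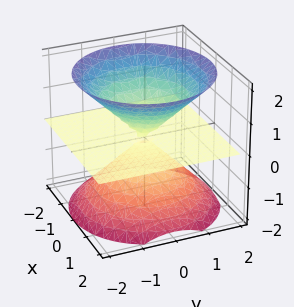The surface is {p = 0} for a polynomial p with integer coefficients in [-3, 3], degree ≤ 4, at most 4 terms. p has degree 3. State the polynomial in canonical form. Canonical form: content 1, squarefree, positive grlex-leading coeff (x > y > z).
x^2*z + y^2*z - z^3

1. There are 2 components. They look like related sheets of one shape, so recover p as a whole.
2. Degree: no degree-2 surface has this shape, so deg p = 3.
3. Reading off the gridlines: every point of the x-axis in the box is on the surface; every point of the y-axis in the box is on the surface; one z-axis crossing is at z = 0.
4. Assembling these constraints gives the stated polynomial.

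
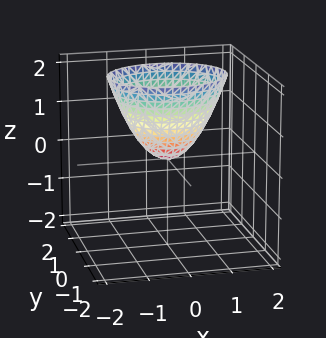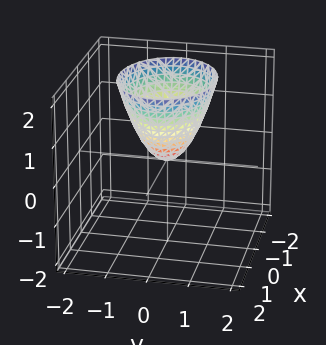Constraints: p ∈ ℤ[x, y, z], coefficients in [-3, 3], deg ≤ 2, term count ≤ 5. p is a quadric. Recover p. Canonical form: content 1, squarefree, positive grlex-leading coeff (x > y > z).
First, degree: a single bowl opening along one axis; a quadric, so deg p = 2.
Next, symmetries: the y ↦ −y reflection is a symmetry, so y appears only in even powers; it's symmetric under x → −x, forcing even powers of x.
Then, checking where it meets the axes: it crosses the z-axis at the gridline z = 0; one y-axis crossing is at y = 0.
Finally, together with the visible shape, these determine p as stated.

2*x^2 + 3*y^2 - 2*z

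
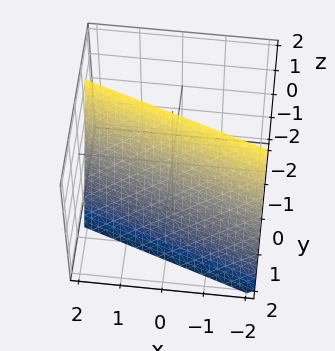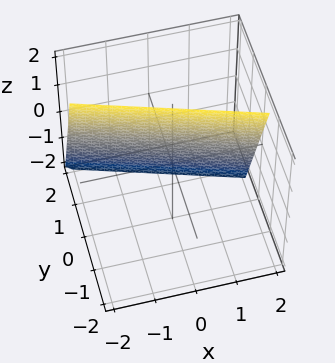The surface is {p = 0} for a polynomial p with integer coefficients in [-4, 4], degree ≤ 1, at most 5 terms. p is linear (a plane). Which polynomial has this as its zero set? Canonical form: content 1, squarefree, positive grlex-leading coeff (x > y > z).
(a) Degree: the surface is flat (a plane), so deg p = 1.
(b) Observable constraints: it meets the x-axis at x = 2 (among the integer gridlines); one z-axis crossing is at z = 2.
(c) Together with the visible shape, these determine p as stated.

x + 3*y + z - 2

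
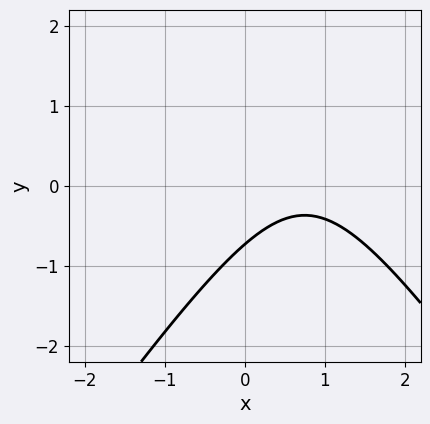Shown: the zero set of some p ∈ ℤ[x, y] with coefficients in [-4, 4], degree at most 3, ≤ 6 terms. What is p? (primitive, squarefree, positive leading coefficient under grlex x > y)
2*x^2 - y^2 - 3*x + 2*y + 2

(a) Degree: a generic line meets the curve in up to 2 points, so deg p = 2.
(b) From the axis intercepts and sections: no x-intercept at any integer in the box.
(c) Assembling these constraints gives the stated polynomial.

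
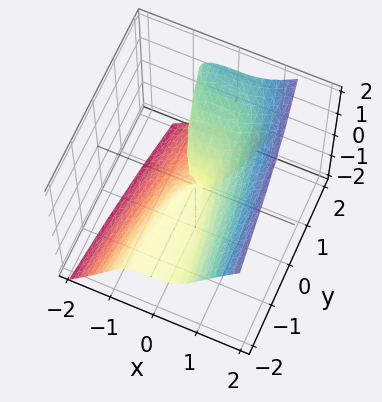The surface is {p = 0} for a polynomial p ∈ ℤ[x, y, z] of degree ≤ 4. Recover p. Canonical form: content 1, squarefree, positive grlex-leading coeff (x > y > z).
First, degree: a generic line meets the surface in up to 3 points, so deg p = 3.
Then, from the visible intercepts: one x-axis crossing is at x = 0; the visible y-axis segment lies entirely on the surface; it meets the z-axis at z = 0 (among the integer gridlines).
Finally, matching integer coefficients to the picture gives p.

2*x^3 - z^3 + y*z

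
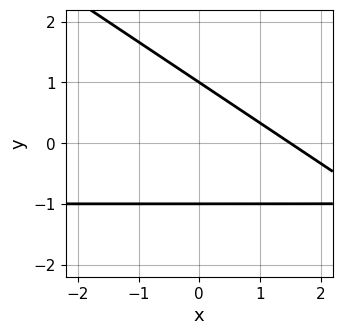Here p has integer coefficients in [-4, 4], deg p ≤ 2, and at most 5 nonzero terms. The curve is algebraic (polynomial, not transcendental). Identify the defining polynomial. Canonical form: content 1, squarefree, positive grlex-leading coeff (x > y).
2*x*y + 3*y^2 + 2*x - 3

1. deg p = 2.
2. Reading off the gridlines: the y-axis gridline crossings are at y ∈ {-1, 1}.
3. Together with the visible shape, these determine p as stated.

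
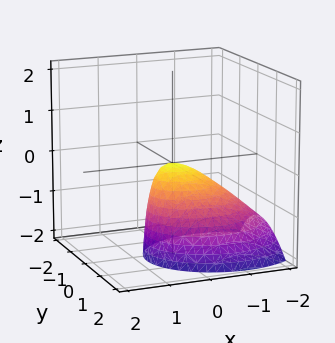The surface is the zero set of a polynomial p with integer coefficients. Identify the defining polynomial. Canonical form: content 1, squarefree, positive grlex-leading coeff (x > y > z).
2*x^2 - 2*x*z + 3*y^2 + y*z + 2*z

Degree: a generic line meets the surface in up to 2 points, so deg p = 2.
Against the integer gridlines: it meets the x-axis at x = 0 (among the integer gridlines); it meets the z-axis at z = 0 (among the integer gridlines).
Together with the visible shape, these determine p as stated.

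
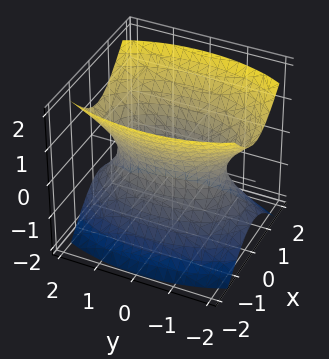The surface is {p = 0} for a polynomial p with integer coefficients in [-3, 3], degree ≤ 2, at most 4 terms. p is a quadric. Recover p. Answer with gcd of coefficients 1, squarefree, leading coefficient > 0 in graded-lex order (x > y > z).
3*x^2 + y^2 - 2*z^2 - 2

The degree is 2 — one connected sheet with a waist; a quadric.
Symmetries: it's symmetric under z → −z, forcing even powers of z; mirror symmetry y ↦ −y ⇒ only even powers of y; it's symmetric under x → −x, forcing even powers of x.
From the visible intercepts: the surface avoids every integer z-axis point in the box.
Putting this together gives p.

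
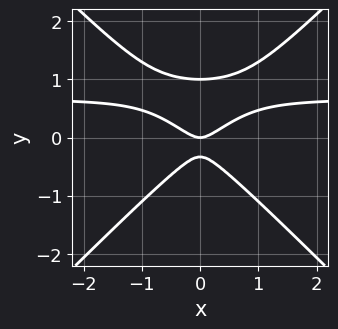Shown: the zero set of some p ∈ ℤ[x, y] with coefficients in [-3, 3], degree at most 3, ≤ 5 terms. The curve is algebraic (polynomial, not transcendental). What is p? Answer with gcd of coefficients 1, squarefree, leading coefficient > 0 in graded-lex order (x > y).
3*x^2*y - 3*y^3 - 2*x^2 + 2*y^2 + y

deg p = 3.
Symmetries: mirror symmetry x ↦ −x ⇒ only even powers of x.
Checking where it meets the axes: the y-axis gridline crossings are at y ∈ {0, 1}; one x-axis crossing is at x = 0.
Assembling these constraints gives the stated polynomial.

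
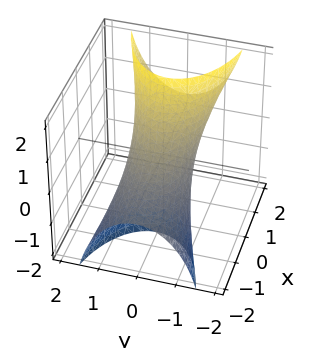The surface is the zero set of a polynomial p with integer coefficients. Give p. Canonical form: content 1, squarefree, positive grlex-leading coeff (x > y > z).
First, the degree is 2 — a generic line meets the surface in up to 2 points.
Finally, solving for integer coefficients yields p as stated.

x^2 - 3*x*z + 3*y^2 + z^2 - 2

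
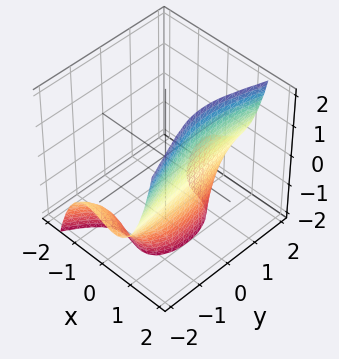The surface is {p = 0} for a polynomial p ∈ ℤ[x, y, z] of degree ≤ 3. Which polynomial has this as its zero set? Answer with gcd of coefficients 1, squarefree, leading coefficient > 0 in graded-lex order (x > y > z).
3*x^3 - y^2*z + x*y - 3

Degree: a generic line meets the surface in up to 3 points, so deg p = 3.
Against the integer gridlines: no z-intercept at any integer in the box; the surface avoids every integer y-axis point in the box.
Matching integer coefficients to the picture gives p. Check: (1, 0, 0) on the x-axis lies on the surface, and p(1, 0, 0) = 0. ✓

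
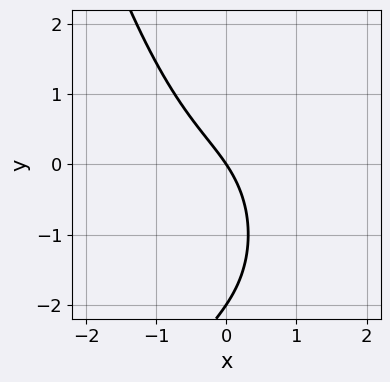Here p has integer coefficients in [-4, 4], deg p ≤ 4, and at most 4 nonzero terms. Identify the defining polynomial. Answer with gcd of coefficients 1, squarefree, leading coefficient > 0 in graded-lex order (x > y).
2*x^3 + y^2 + 3*x + 2*y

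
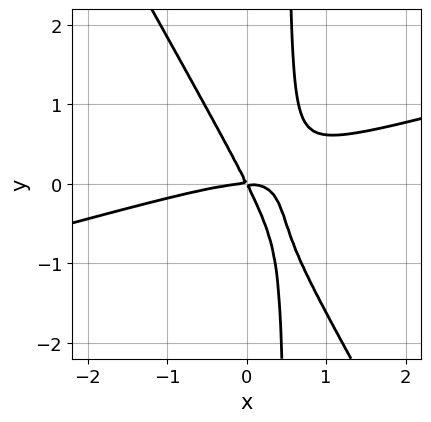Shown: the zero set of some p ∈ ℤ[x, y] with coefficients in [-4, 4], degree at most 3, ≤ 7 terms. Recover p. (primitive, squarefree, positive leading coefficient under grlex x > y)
x^3 - 3*x^2*y - 2*x*y^2 + 2*x*y + y^2

First, the degree is 3 — the shape is more complex than any degree-2 curve.
Then, from the visible intercepts: it crosses the y-axis at the gridline y = 0; it meets the x-axis at x = 0 (among the integer gridlines).
Finally, the integer polynomial consistent with all of this is the stated p.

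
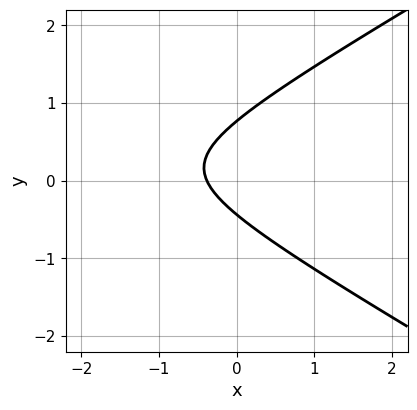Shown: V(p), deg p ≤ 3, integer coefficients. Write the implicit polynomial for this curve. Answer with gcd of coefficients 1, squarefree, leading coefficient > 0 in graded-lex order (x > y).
First, deg p = 2. No degree-1 curve has this shape.
Finally, matching integer coefficients to the picture gives p.

x^2 - 3*y^2 + 3*x + y + 1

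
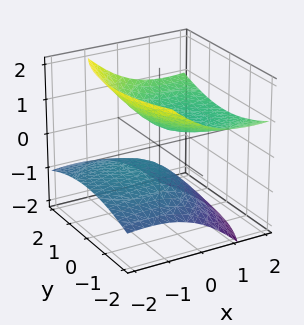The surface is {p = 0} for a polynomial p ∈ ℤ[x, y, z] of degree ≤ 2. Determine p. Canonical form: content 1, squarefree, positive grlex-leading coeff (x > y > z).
x^2 - 3*x*z + y^2 - 3*z^2 + 1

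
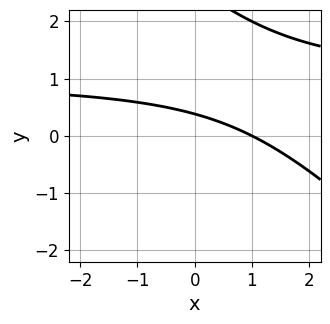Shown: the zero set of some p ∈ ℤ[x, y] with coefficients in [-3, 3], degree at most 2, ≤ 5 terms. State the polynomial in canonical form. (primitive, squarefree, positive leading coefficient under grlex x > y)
x*y + y^2 - x - 3*y + 1

First, the degree is 2 — a generic line meets the curve in up to 2 points.
Then, from the axis intercepts and sections: one x-axis crossing is at x = 1.
Finally, together with the visible shape, these determine p as stated.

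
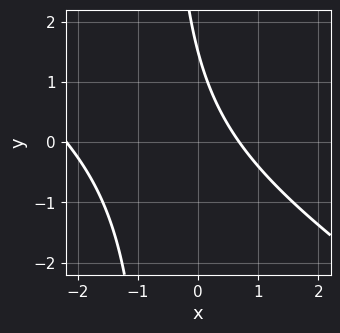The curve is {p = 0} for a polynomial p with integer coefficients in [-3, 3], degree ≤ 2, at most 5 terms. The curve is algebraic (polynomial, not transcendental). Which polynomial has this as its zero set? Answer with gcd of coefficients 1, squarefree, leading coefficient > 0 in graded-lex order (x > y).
First, deg p = 2.
Finally, matching integer coefficients to the picture gives p.

2*x^2 + 3*x*y + 3*x + 2*y - 3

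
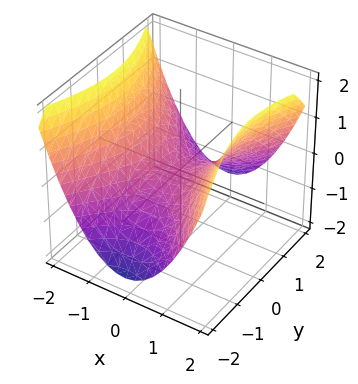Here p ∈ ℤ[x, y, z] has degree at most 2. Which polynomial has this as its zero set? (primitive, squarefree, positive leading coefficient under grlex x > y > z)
2*x^2 - y^2 - 3*z

Degree: a saddle surface; a quadric, so deg p = 2.
Symmetries: mirror symmetry y ↦ −y ⇒ only even powers of y; the x ↦ −x reflection is a symmetry, so x appears only in even powers.
From the visible intercepts: it crosses the x-axis at the gridline x = 0; one z-axis crossing is at z = 0; it crosses the y-axis at the gridline y = 0.
The integer polynomial consistent with all of this is the stated p.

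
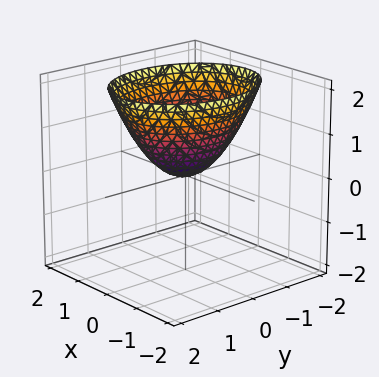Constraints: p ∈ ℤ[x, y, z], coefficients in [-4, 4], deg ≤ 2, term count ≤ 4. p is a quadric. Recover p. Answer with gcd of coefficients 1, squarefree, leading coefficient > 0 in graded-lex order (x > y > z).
3*x^2 + 2*y^2 - 3*z

First, deg p = 2.
Then, symmetries: mirror symmetry y ↦ −y ⇒ only even powers of y; it's symmetric under x → −x, forcing even powers of x.
Next, observable constraints: it crosses the x-axis at the gridline x = 0; it meets the z-axis at z = 0 (among the integer gridlines).
Finally, putting this together gives p.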